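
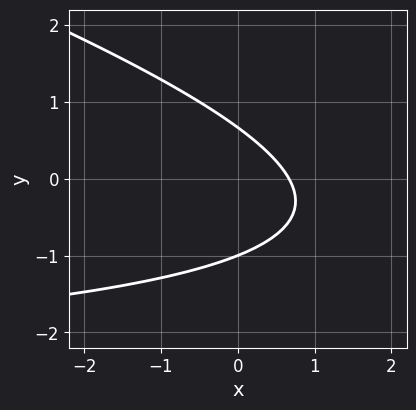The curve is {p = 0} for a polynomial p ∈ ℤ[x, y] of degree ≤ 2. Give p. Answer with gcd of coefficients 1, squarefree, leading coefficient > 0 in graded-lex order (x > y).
x*y + 3*y^2 + 3*x + y - 2

First, degree: no degree-1 curve has this shape, so deg p = 2.
Then, against the integer gridlines: one y-axis crossing is at y = -1.
Finally, the integer polynomial consistent with all of this is the stated p.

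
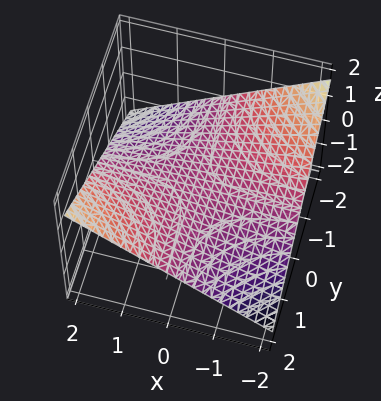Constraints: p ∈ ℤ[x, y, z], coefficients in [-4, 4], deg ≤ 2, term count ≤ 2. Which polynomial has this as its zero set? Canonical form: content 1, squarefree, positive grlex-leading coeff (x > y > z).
1. The degree is 2 — a saddle surface; a quadric.
2. Checking where it meets the axes: it crosses the z-axis at the gridline z = 0; the visible y-axis segment lies entirely on the surface.
3. Together with the visible shape, these determine p as stated.

x*y - 3*z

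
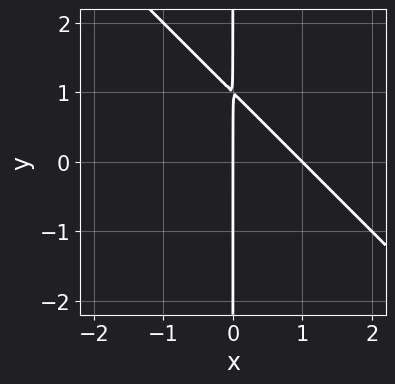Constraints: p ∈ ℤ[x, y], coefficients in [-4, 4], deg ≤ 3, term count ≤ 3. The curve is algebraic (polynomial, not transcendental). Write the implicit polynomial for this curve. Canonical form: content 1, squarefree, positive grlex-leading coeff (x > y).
x^2 + x*y - x

First, the degree is 2 — no degree-1 curve has this shape.
Then, checking where it meets the axes: the visible y-axis segment lies entirely on the curve; among the integer gridlines, it crosses the x-axis at x ∈ {0, 1}.
Finally, putting this together gives p.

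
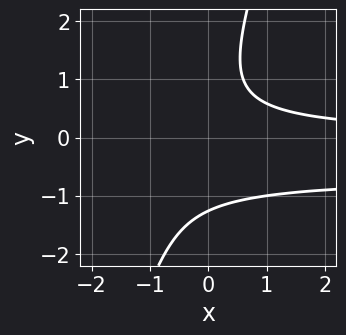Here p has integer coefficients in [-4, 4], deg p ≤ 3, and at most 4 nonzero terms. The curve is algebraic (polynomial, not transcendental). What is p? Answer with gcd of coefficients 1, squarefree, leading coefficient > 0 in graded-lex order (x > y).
First, deg p = 3. No degree-2 curve has this shape.
Then, from the axis intercepts and sections: it misses every integer gridline on the x-axis.
Finally, the integer polynomial consistent with all of this is the stated p.

3*x*y^2 - y^3 + 2*x*y - 2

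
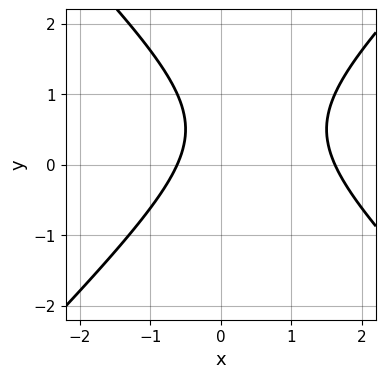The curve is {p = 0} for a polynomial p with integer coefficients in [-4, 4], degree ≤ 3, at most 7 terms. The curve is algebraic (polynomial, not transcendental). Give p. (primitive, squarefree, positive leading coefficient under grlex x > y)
x^2 - y^2 - x + y - 1

First, degree: a generic line meets the curve in up to 2 points, so deg p = 2.
Next, from the axis intercepts and sections: the curve avoids every integer y-axis point in the box.
Finally, matching integer coefficients to the picture gives p.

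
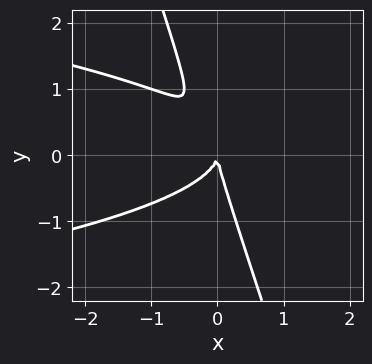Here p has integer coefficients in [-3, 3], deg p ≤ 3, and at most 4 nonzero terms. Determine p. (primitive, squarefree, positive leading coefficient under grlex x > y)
3*x*y^2 + y^3 + 2*x^2

First, deg p = 3. A generic line meets the curve in up to 3 points.
Then, from the visible intercepts: it meets the x-axis at x = 0 (among the integer gridlines); one y-axis crossing is at y = 0.
Finally, fitting integer coefficients to these (and the overall shape) gives p.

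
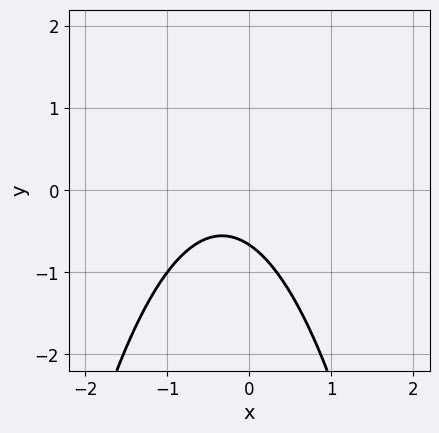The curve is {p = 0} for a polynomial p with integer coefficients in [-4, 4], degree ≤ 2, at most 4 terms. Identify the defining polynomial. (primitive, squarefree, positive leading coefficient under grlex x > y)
Degree: a generic line meets the curve in up to 2 points, so deg p = 2.
Reading off the gridlines: no x-intercept at any integer in the box.
Assembling these constraints gives the stated polynomial.

3*x^2 + 2*x + 3*y + 2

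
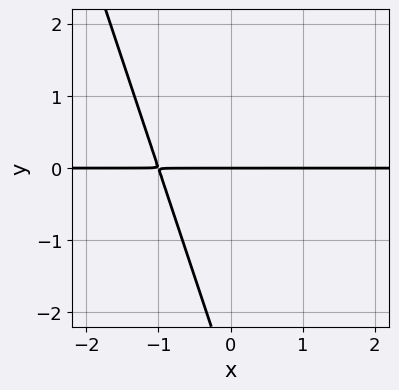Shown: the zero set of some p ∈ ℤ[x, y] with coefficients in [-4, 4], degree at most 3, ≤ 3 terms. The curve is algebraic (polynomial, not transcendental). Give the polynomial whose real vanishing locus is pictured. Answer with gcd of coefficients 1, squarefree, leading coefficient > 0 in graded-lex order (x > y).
3*x*y + y^2 + 3*y

First, degree: the shape is more complex than any degree-1 curve, so deg p = 2.
Next, against the integer gridlines: it crosses the y-axis at the gridline y = 0; every point of the x-axis in the box is on the curve.
Finally, together with the visible shape, these determine p as stated.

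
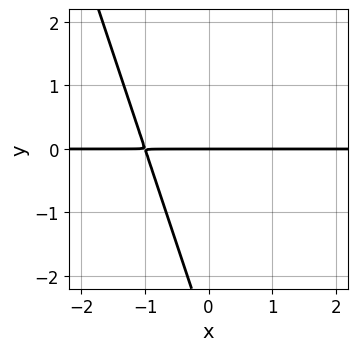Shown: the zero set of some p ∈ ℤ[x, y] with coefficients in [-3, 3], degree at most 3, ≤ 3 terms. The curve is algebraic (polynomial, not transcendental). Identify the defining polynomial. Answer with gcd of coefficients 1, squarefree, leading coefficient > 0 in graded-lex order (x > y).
3*x*y + y^2 + 3*y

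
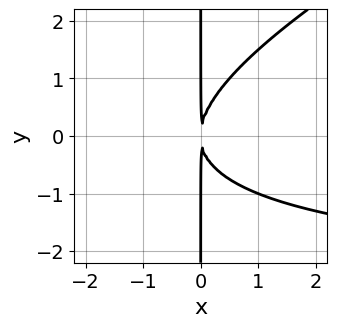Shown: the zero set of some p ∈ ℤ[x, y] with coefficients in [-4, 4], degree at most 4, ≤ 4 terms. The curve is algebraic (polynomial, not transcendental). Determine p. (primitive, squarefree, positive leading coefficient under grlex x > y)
1. deg p = 3. The shape is more complex than any degree-2 curve.
2. From the axis intercepts and sections: the visible y-axis segment lies entirely on the curve.
3. Together with the visible shape, these determine p as stated.

x^2*y - 2*x*y^2 + 3*x^2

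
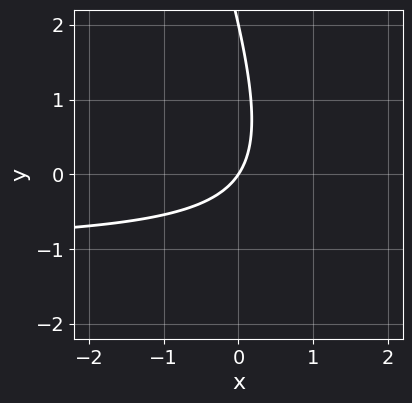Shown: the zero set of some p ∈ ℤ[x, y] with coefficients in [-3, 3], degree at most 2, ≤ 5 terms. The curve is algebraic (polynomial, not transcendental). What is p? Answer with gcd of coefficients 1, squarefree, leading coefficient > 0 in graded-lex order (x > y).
First, deg p = 2.
Next, from the visible intercepts: it meets the x-axis at x = 0 (among the integer gridlines); the y-axis gridline crossings are at y ∈ {0, 2}.
Finally, the integer polynomial consistent with all of this is the stated p.

3*x*y + y^2 + 3*x - 2*y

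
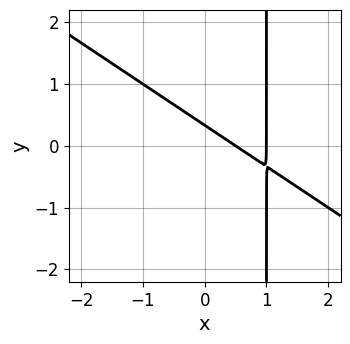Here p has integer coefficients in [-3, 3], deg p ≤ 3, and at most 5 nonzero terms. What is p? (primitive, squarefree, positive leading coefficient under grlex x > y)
The degree is 2 — a generic line meets the curve in up to 2 points.
Checking where it meets the axes: it crosses the x-axis at the gridline x = 1.
Putting this together gives p.

2*x^2 + 3*x*y - 3*x - 3*y + 1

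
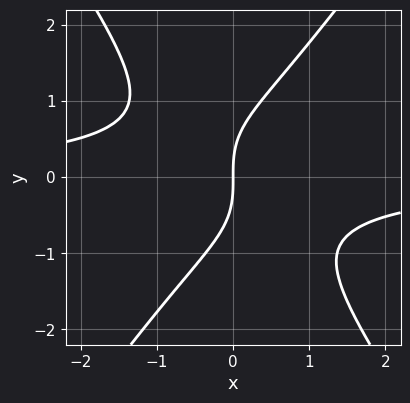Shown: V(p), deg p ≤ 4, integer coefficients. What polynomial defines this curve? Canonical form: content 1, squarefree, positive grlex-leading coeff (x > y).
2*x^2*y - y^3 + 2*x

First, the degree is 3 — no degree-2 curve has this shape.
Next, from the visible intercepts: one x-axis crossing is at x = 0; one y-axis crossing is at y = 0.
Finally, solving for integer coefficients yields p as stated.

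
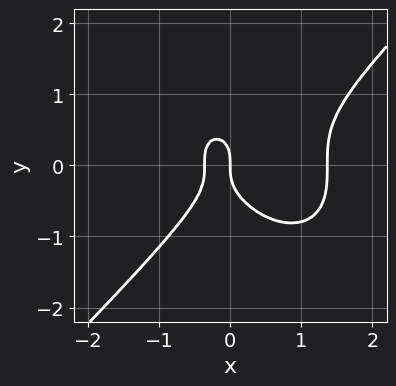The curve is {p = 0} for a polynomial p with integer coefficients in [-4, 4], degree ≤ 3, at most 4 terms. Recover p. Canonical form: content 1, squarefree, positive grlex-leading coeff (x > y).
2*x^3 - 2*y^3 - 2*x^2 - x

1. Degree: the shape is more complex than any degree-2 curve, so deg p = 3.
2. From the visible intercepts: it meets the y-axis at y = 0 (among the integer gridlines); it crosses the x-axis at the gridline x = 0.
3. These observations pin down the coefficients.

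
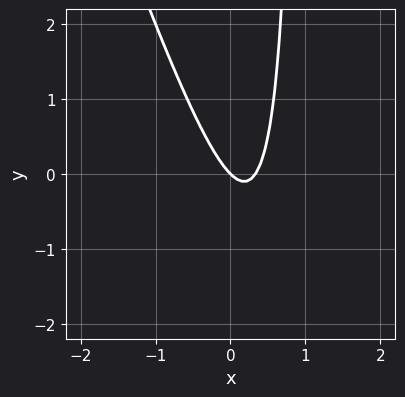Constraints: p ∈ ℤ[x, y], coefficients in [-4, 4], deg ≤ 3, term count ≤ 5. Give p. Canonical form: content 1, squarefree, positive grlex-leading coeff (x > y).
(a) deg p = 2. No degree-1 curve has this shape.
(b) From the axis intercepts and sections: it crosses the y-axis at the gridline y = 0; it meets the x-axis at x = 0 (among the integer gridlines).
(c) Putting this together gives p.

3*x^2 + x*y - x - y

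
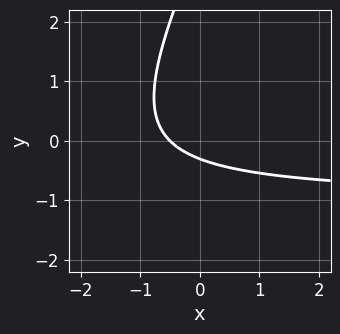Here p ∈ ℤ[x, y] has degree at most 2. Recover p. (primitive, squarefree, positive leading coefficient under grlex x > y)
First, degree: the shape is more complex than any degree-1 curve, so deg p = 2.
Finally, putting this together gives p.

2*x*y - y^2 + 2*x + 3*y + 1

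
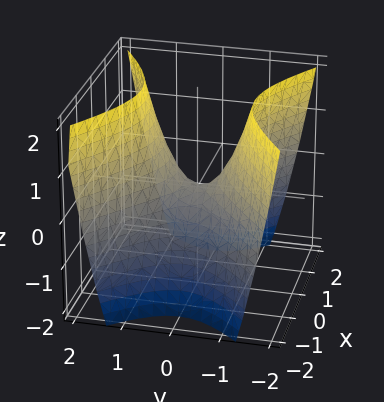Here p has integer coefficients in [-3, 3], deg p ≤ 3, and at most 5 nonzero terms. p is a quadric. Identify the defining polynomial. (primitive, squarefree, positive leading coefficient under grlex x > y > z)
The degree is 2 — a saddle surface; a quadric.
Symmetries: mirror symmetry y ↦ −y ⇒ only even powers of y; mirror symmetry x ↦ −x ⇒ only even powers of x.
Checking where it meets the axes: one y-axis crossing is at y = 0; one x-axis crossing is at x = 0; it meets the z-axis at z = 0 (among the integer gridlines).
Assembling these constraints gives the stated polynomial.

2*x^2 - 3*y^2 + 2*z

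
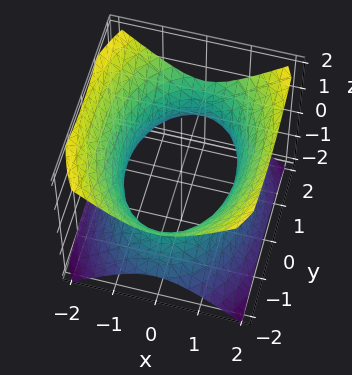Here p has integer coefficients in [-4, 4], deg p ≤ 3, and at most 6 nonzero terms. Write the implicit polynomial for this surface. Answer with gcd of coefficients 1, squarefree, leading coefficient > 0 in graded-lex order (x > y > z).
2*x^2 + y^2 - 2*z^2 - 3

deg p = 2. One connected sheet with a waist; a quadric.
Symmetries: the z ↦ −z reflection is a symmetry, so z appears only in even powers; the y ↦ −y reflection is a symmetry, so y appears only in even powers; it's symmetric under x → −x, forcing even powers of x.
Against the integer gridlines: no z-intercept at any integer in the box.
Putting this together gives p.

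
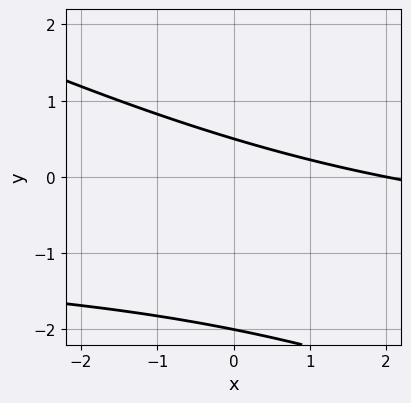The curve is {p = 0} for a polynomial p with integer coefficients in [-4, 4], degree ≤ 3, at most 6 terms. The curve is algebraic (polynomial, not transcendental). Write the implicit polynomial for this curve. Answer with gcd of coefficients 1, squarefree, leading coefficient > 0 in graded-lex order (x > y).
x*y + 2*y^2 + x + 3*y - 2

(a) The degree is 2 — no degree-1 curve has this shape.
(b) Checking where it meets the axes: it meets the y-axis at y = -2 (among the integer gridlines); it meets the x-axis at x = 2 (among the integer gridlines).
(c) The integer polynomial consistent with all of this is the stated p.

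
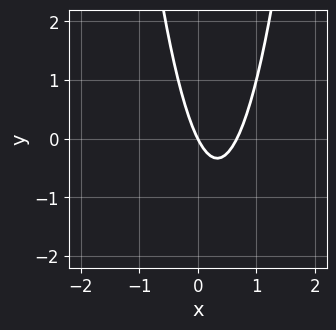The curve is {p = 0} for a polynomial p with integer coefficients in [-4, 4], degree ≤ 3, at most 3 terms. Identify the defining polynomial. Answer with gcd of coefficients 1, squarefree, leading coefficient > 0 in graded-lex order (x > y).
3*x^2 - 2*x - y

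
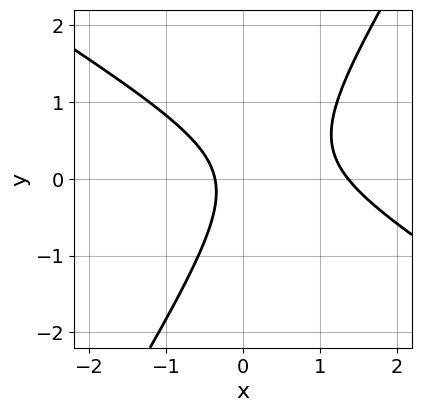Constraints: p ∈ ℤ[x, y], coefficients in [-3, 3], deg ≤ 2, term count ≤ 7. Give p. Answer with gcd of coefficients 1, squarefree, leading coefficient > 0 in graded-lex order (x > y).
1. deg p = 2.
2. From the visible intercepts: the curve avoids every integer y-axis point in the box.
3. Putting this together gives p.

2*x^2 + 2*x*y - 2*y^2 - 2*x - 1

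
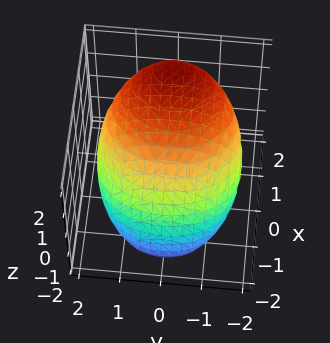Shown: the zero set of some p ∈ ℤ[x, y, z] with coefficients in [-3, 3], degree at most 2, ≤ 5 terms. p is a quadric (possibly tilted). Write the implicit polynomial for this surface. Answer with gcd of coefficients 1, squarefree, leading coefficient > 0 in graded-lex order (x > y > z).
1. deg p = 2. The shape is more complex than any degree-1 surface.
2. The integer polynomial consistent with all of this is the stated p.

2*x^2 - 3*x*z + y^2 + 2*z^2 - 3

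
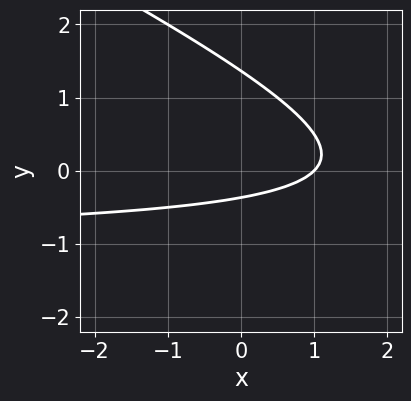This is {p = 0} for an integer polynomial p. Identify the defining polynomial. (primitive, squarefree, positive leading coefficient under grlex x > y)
First, deg p = 2. No degree-1 curve has this shape.
Then, from the visible intercepts: it meets the x-axis at x = 1 (among the integer gridlines).
Finally, these observations pin down the coefficients.

x*y + 2*y^2 + x - 2*y - 1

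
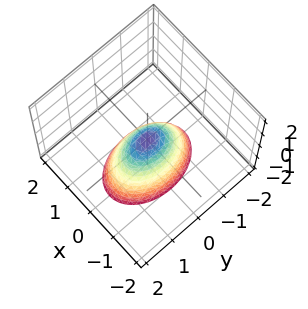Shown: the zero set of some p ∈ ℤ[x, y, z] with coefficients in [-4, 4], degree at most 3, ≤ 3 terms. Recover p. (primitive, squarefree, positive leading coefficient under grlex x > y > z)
First, deg p = 2. A single bowl opening along one axis; a quadric.
Next, symmetries: the x ↦ −x reflection is a symmetry, so x appears only in even powers; it's symmetric under y → −y, forcing even powers of y.
Then, from the visible intercepts: it meets the z-axis at z = 0 (among the integer gridlines); it crosses the x-axis at the gridline x = 0; it crosses the y-axis at the gridline y = 0.
Finally, fitting integer coefficients to these (and the overall shape) gives p.

2*x^2 + y^2 + z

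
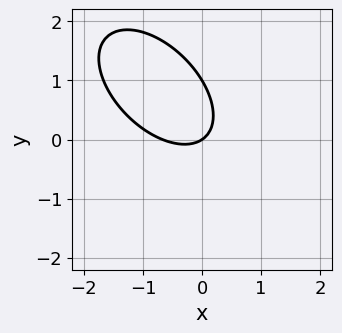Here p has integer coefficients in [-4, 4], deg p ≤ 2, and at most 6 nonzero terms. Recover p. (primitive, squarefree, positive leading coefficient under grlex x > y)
3*x^2 + 3*x*y + 3*y^2 + 2*x - 3*y

(a) The degree is 2 — a generic line meets the curve in up to 2 points.
(b) From the visible intercepts: the y-axis gridline crossings are at y ∈ {0, 1}; it crosses the x-axis at the gridline x = 0.
(c) The integer polynomial consistent with all of this is the stated p.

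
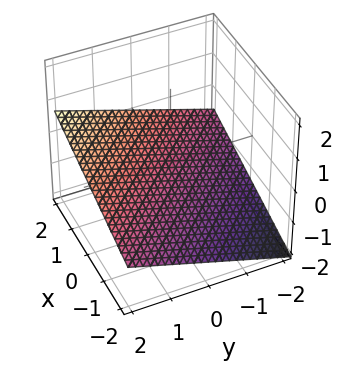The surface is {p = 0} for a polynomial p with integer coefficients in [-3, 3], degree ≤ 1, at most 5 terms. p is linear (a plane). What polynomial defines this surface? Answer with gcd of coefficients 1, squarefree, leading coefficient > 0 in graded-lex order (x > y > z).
x + y - 3*z - 2

(a) deg p = 1.
(b) From the axis intercepts and sections: one x-axis crossing is at x = 2; it meets the y-axis at y = 2 (among the integer gridlines).
(c) These observations pin down the coefficients.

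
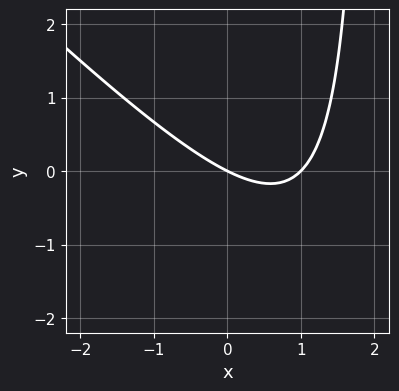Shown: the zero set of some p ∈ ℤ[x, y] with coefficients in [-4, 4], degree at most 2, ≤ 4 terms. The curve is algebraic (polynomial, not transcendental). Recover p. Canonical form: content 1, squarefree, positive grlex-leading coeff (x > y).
x^2 + x*y - x - 2*y

First, the degree is 2 — the shape is more complex than any degree-1 curve.
Then, reading off the gridlines: it meets the y-axis at y = 0 (among the integer gridlines); the x-axis gridline crossings are at x ∈ {0, 1}.
Finally, putting this together gives p.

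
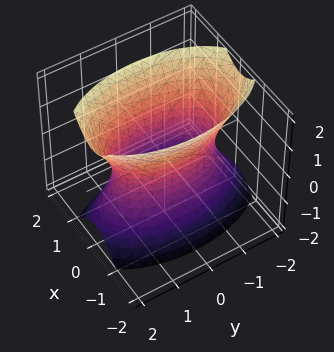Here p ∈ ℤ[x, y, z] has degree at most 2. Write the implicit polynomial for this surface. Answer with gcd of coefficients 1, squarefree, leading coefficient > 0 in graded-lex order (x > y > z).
1. Degree: one connected sheet with a waist; a quadric, so deg p = 2.
2. Symmetries: the z ↦ −z reflection is a symmetry, so z appears only in even powers; mirror symmetry y ↦ −y ⇒ only even powers of y; mirror symmetry x ↦ −x ⇒ only even powers of x.
3. Observable constraints: it misses every integer gridline on the z-axis.
4. The integer polynomial consistent with all of this is the stated p.

3*x^2 + y^2 - z^2 - 2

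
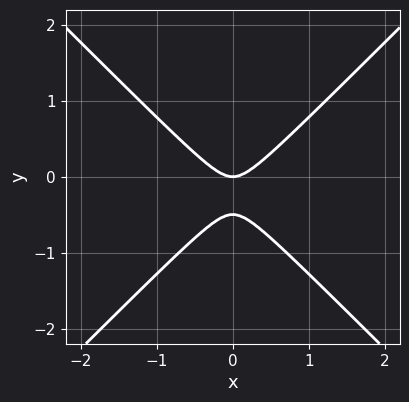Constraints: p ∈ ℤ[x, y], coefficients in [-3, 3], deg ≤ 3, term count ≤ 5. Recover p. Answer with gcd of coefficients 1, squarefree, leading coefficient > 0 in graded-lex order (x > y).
(a) Degree: a generic line meets the curve in up to 2 points, so deg p = 2.
(b) Symmetries: the x ↦ −x reflection is a symmetry, so x appears only in even powers.
(c) Against the integer gridlines: it meets the x-axis at x = 0 (among the integer gridlines); it meets the y-axis at y = 0 (among the integer gridlines).
(d) Fitting integer coefficients to these (and the overall shape) gives p.

2*x^2 - 2*y^2 - y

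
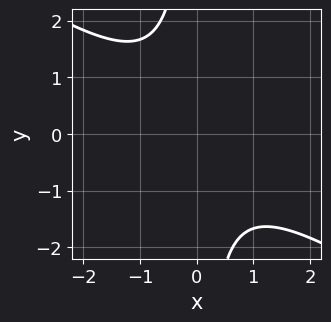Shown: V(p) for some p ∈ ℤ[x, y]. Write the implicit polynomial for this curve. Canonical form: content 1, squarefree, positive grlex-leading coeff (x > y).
2*x^2 + 3*x*y + 3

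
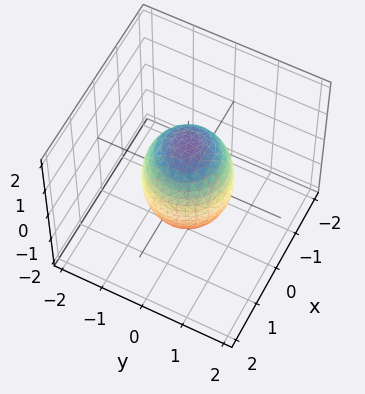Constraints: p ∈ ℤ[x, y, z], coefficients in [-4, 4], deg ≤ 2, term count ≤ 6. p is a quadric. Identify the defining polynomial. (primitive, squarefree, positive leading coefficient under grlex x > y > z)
2*x^2 + 2*y^2 + z^2 - 2

(a) The degree is 2 — a closed, bounded, convex surface; a quadric.
(b) Symmetries: the surface is invariant under rotation about z: p = q(x² + y², z); it's symmetric under z → −z, forcing even powers of z.
(c) From the visible intercepts: the x-axis gridline crossings are at x ∈ {-1, 1}; a circular section at z = -1 has radius between 0 and 1; the y-axis gridline crossings are at y ∈ {-1, 1}.
(d) Together with the visible shape, these determine p as stated.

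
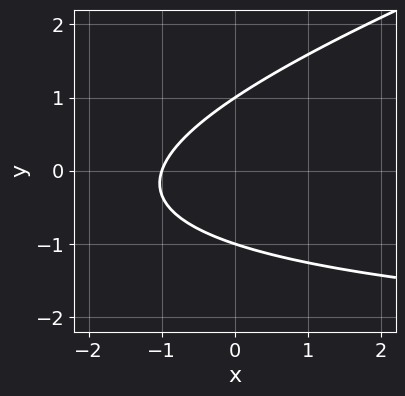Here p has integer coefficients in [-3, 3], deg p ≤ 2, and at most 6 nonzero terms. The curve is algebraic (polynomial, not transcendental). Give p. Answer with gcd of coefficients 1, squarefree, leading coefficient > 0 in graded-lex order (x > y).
x*y - 3*y^2 + 3*x + 3

Degree: a generic line meets the curve in up to 2 points, so deg p = 2.
From the visible intercepts: one x-axis crossing is at x = -1; the y-axis gridline crossings are at y ∈ {-1, 1}.
Matching integer coefficients to the picture gives p.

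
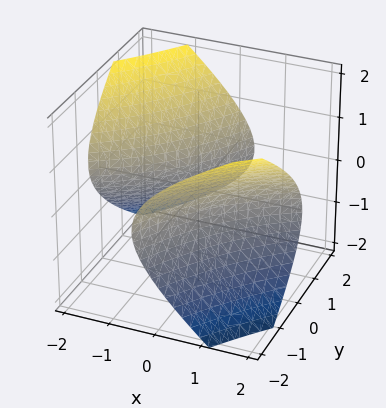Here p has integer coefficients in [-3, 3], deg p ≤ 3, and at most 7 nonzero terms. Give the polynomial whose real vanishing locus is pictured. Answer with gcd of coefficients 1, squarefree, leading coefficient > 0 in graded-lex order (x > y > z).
There are 2 components. They look like related sheets of one shape, so recover p as a whole.
deg p = 2. The shape is more complex than any degree-1 surface.
From the visible intercepts: no z-intercept at any integer in the box.
Solving for integer coefficients yields p as stated.

x^2 - 3*x*y - x*z + y^2 - 3*z^2 - 2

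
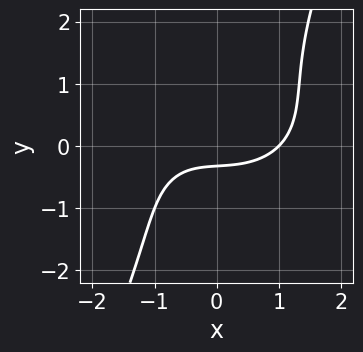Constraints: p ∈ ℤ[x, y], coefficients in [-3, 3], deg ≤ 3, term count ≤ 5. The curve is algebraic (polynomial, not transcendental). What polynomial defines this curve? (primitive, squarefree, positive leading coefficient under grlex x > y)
x^3 + 2*x*y^2 - y^3 - 3*y - 1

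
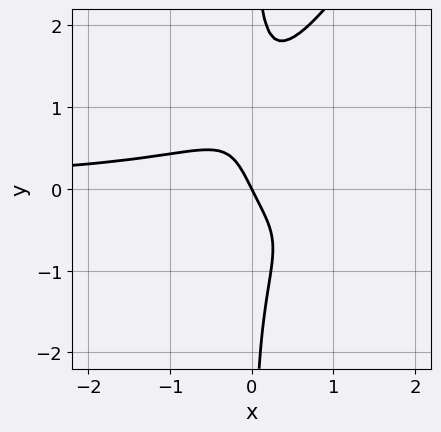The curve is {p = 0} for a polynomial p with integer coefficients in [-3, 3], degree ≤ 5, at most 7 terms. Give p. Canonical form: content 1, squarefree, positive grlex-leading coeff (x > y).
(a) deg p = 4. A generic line meets the curve in up to 4 points.
(b) Checking where it meets the axes: one y-axis crossing is at y = 0; it crosses the x-axis at the gridline x = 0.
(c) Solving for integer coefficients yields p as stated.

3*x^2*y^2 - 2*x*y^3 + 2*x^2*y + 2*x + y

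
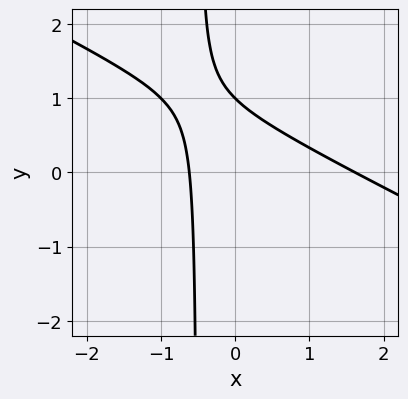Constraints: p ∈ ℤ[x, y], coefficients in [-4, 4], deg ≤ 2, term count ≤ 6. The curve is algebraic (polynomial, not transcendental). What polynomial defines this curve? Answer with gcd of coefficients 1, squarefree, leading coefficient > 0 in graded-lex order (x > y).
x^2 + 2*x*y - x + y - 1

The degree is 2 — the shape is more complex than any degree-1 curve.
Against the integer gridlines: it crosses the y-axis at the gridline y = 1.
Together with the visible shape, these determine p as stated.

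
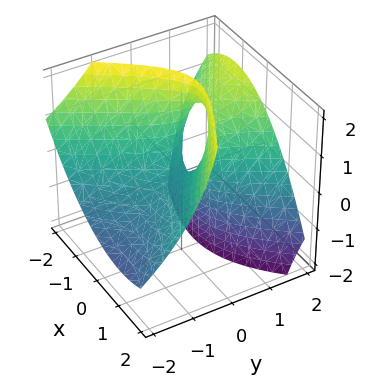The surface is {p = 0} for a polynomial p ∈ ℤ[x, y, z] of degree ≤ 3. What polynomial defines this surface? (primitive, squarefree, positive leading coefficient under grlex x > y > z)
First, degree: the shape is more complex than any degree-1 surface, so deg p = 2.
Next, from the visible intercepts: it crosses the z-axis at the gridline z = 0; one x-axis crossing is at x = 0.
Finally, solving for integer coefficients yields p as stated.

x^2 + x*y - y^2 + 2*y*z - z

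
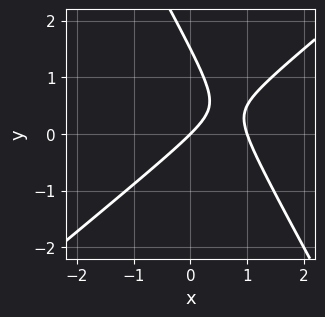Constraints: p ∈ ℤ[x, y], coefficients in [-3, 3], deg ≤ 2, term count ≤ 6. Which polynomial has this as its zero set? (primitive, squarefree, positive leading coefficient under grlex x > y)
3*x^2 - 2*x*y - 2*y^2 - 3*x + 3*y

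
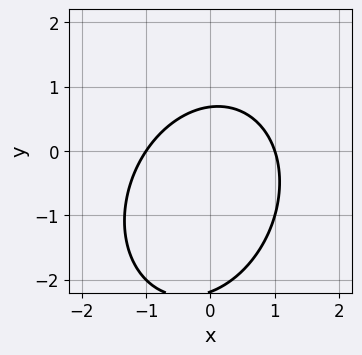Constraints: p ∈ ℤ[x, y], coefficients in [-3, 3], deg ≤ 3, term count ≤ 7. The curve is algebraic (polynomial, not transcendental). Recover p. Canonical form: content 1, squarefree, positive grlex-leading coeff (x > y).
3*x^2 - x*y + 2*y^2 + 3*y - 3

Degree: the shape is more complex than any degree-1 curve, so deg p = 2.
Observable constraints: the x-axis gridline crossings are at x ∈ {-1, 1}.
Fitting integer coefficients to these (and the overall shape) gives p.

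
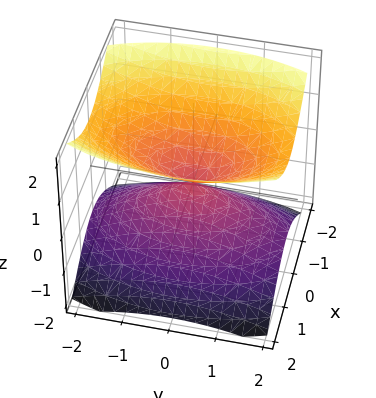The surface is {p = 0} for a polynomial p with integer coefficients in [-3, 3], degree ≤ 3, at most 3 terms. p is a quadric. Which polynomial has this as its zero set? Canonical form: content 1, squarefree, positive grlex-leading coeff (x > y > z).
3*x^2 + y^2 - 3*z^2

(a) I count 2 distinct pieces.
(b) Degree: a double cone through the origin; a quadric, so deg p = 2.
(c) Symmetries: the z ↦ −z reflection is a symmetry, so z appears only in even powers; the y ↦ −y reflection is a symmetry, so y appears only in even powers; mirror symmetry x ↦ −x ⇒ only even powers of x.
(d) Against the integer gridlines: it crosses the x-axis at the gridline x = 0; one y-axis crossing is at y = 0; one z-axis crossing is at z = 0.
(e) Assembling these constraints gives the stated polynomial.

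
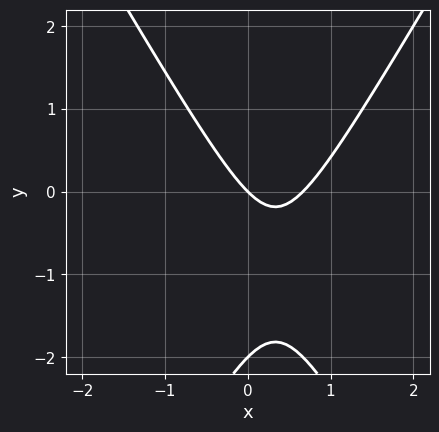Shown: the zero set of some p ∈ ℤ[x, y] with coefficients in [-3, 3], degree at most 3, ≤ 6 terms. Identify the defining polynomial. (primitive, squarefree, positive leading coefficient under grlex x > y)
3*x^2 - y^2 - 2*x - 2*y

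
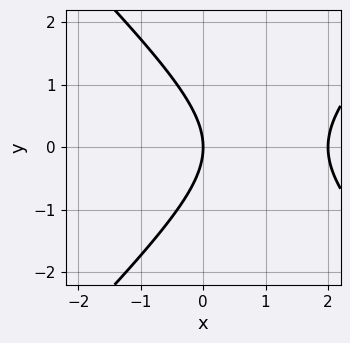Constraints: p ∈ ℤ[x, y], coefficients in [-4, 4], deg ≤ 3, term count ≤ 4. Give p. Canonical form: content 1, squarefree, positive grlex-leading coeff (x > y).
1. The degree is 2 — a generic line meets the curve in up to 2 points.
2. Symmetries: mirror symmetry y ↦ −y ⇒ only even powers of y.
3. From the visible intercepts: one y-axis crossing is at y = 0; the x-axis gridline crossings are at x ∈ {0, 2}.
4. Matching integer coefficients to the picture gives p.

x^2 - y^2 - 2*x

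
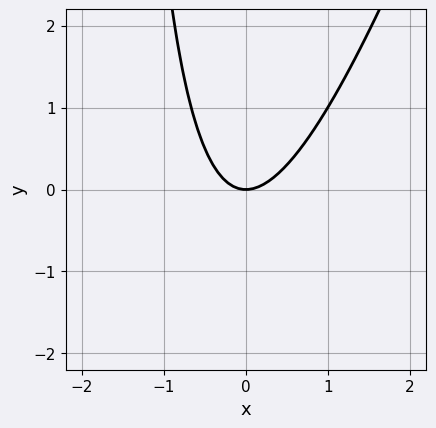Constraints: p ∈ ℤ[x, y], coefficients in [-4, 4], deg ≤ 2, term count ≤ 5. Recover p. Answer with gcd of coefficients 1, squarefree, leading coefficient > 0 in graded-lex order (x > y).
(a) Degree: a generic line meets the curve in up to 2 points, so deg p = 2.
(b) Observable constraints: it meets the x-axis at x = 0 (among the integer gridlines); one y-axis crossing is at y = 0.
(c) The integer polynomial consistent with all of this is the stated p.

3*x^2 - x*y - 2*y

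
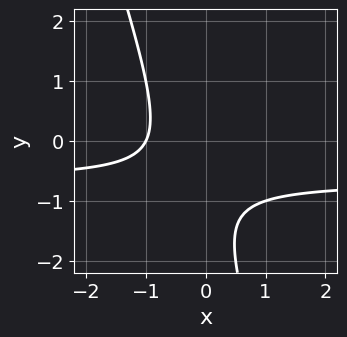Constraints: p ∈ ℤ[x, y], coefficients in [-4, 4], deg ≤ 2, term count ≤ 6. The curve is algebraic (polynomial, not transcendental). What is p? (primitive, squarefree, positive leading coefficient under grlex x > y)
The degree is 2 — the shape is more complex than any degree-1 curve.
Checking where it meets the axes: one x-axis crossing is at x = -1; no y-intercept at any integer in the box.
Together with the visible shape, these determine p as stated.

3*x*y + y^2 + 2*x + 2*y + 2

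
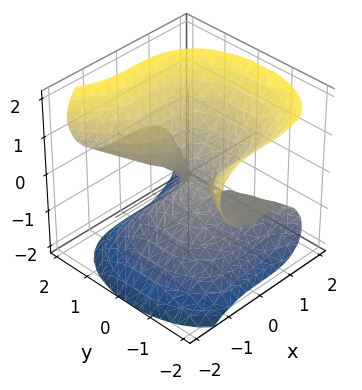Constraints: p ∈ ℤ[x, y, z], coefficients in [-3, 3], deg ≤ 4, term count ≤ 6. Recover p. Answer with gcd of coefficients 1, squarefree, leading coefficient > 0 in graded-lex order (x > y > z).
3*x^3 + 3*y^2*z - 3*z^3 + 2*y*z

1. deg p = 3.
2. From the axis intercepts and sections: one z-axis crossing is at z = 0; the visible y-axis segment lies entirely on the surface; it meets the x-axis at x = 0 (among the integer gridlines).
3. The integer polynomial consistent with all of this is the stated p.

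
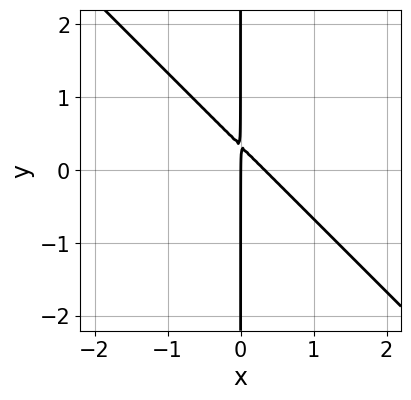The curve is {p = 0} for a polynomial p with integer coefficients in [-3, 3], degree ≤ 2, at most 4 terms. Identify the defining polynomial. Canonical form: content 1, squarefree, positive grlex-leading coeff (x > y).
3*x^2 + 3*x*y - x

First, the degree is 2 — a generic line meets the curve in up to 2 points.
Then, from the axis intercepts and sections: the visible y-axis segment lies entirely on the curve; it meets the x-axis at x = 0 (among the integer gridlines).
Finally, together with the visible shape, these determine p as stated.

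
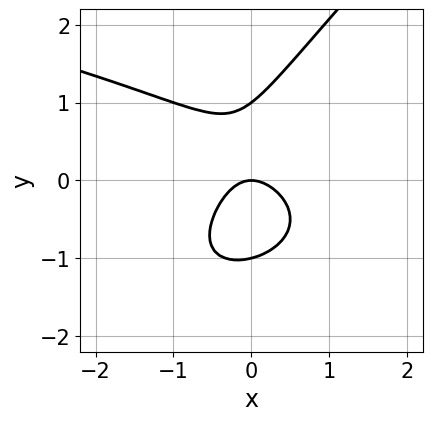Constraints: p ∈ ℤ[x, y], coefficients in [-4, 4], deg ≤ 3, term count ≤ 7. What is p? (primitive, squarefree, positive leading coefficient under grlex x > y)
Degree: the shape is more complex than any degree-2 curve, so deg p = 3.
From the visible intercepts: the y-axis gridline crossings are at y ∈ {-1, 0, 1}; it crosses the x-axis at the gridline x = 0.
The integer polynomial consistent with all of this is the stated p.

2*x*y^2 - 2*y^3 + 3*x^2 + x*y + 2*y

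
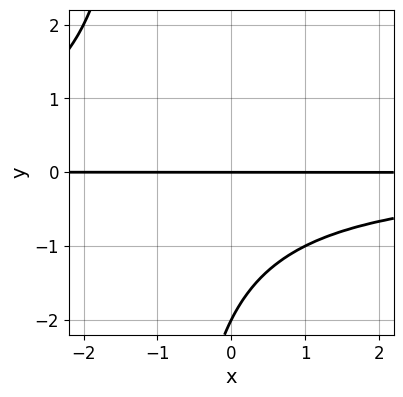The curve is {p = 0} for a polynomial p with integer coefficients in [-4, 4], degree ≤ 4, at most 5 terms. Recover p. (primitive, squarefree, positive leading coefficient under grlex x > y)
x*y^2 + y^2 + 2*y

1. Degree: a generic line meets the curve in up to 3 points, so deg p = 3.
2. From the axis intercepts and sections: every point of the x-axis in the box is on the curve; among the integer gridlines, it crosses the y-axis at y ∈ {-2, 0}.
3. The integer polynomial consistent with all of this is the stated p.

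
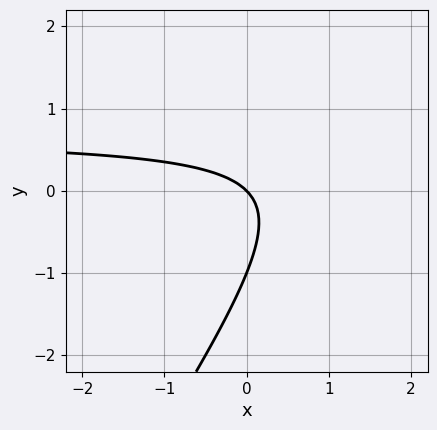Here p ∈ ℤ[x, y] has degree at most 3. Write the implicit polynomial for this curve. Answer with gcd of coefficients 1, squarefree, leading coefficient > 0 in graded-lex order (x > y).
First, deg p = 2. No degree-1 curve has this shape.
Next, from the visible intercepts: one x-axis crossing is at x = 0; among the integer gridlines, it crosses the y-axis at y ∈ {-1, 0}.
Finally, solving for integer coefficients yields p as stated.

3*x*y - 2*y^2 - 2*x - 2*y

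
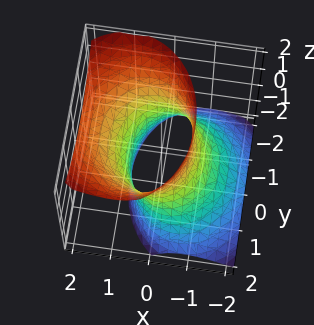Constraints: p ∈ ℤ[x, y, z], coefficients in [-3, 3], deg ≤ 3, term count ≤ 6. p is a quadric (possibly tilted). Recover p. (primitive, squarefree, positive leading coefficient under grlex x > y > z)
The degree is 2 — the shape is more complex than any degree-1 surface.
Reading off the gridlines: it misses every integer gridline on the z-axis; among the integer gridlines, it crosses the x-axis at x ∈ {-1, 1}.
Together with the visible shape, these determine p as stated.

3*x^2 - 3*x*z + 2*y^2 - z^2 - 3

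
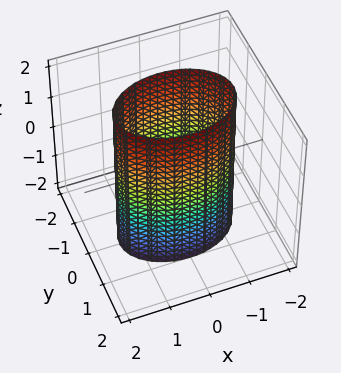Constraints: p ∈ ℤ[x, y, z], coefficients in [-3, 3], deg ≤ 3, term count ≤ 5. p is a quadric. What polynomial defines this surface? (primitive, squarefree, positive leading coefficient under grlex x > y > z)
x^2 + 2*y^2 - 2

(a) deg p = 2. Constant cross-section along one axis; a quadric.
(b) Symmetries: the x ↦ −x reflection is a symmetry, so x appears only in even powers; the z ↦ −z reflection is a symmetry, so z appears only in even powers; it's symmetric under y → −y, forcing even powers of y.
(c) Observable constraints: the surface avoids every integer z-axis point in the box; the y-axis gridline crossings are at y ∈ {-1, 1}.
(d) Putting this together gives p.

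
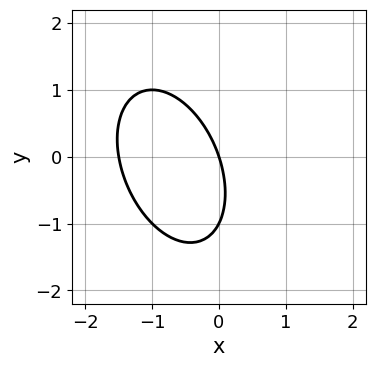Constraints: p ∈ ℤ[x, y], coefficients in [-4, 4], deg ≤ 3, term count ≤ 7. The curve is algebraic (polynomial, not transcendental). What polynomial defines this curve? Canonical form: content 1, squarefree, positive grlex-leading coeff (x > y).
2*x^2 + x*y + y^2 + 3*x + y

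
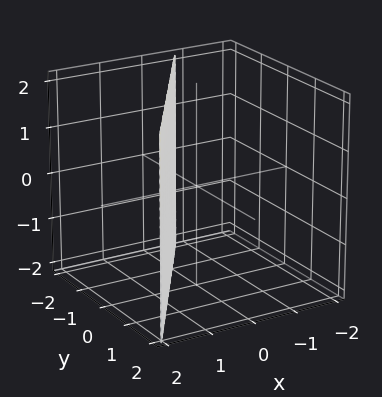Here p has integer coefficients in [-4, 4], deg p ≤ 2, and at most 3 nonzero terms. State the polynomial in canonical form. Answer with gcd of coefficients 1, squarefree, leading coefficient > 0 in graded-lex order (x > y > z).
3*x - 2*y - 2

1. Degree: the surface is flat (a plane), so deg p = 1.
2. Against the integer gridlines: the surface avoids every integer z-axis point in the box; it meets the y-axis at y = -1 (among the integer gridlines).
3. Solving for integer coefficients yields p as stated.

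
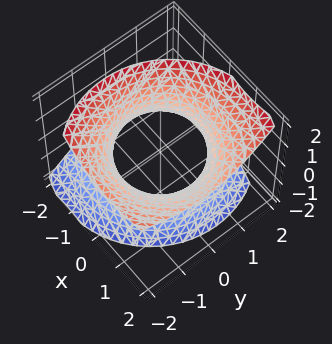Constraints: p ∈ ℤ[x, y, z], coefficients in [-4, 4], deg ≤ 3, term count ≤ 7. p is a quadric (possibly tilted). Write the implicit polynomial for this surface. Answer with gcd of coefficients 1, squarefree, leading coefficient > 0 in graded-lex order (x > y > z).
2*x^2 - 2*x*z + 2*y^2 + y*z - 2*z^2 - 3

First, deg p = 2.
Then, reading off the gridlines: it misses every integer gridline on the z-axis.
Finally, matching integer coefficients to the picture gives p.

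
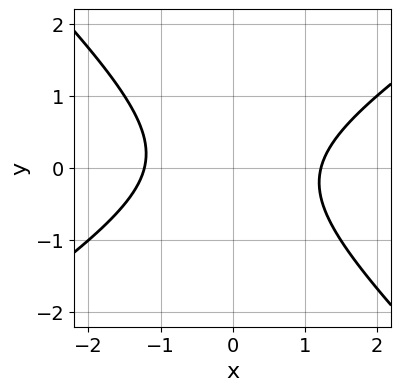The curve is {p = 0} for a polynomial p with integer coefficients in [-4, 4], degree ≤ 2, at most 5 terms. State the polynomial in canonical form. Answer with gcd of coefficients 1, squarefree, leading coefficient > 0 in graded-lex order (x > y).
(a) Degree: no degree-1 curve has this shape, so deg p = 2.
(b) From the axis intercepts and sections: the curve avoids every integer y-axis point in the box.
(c) These observations pin down the coefficients.

2*x^2 - x*y - 3*y^2 - 3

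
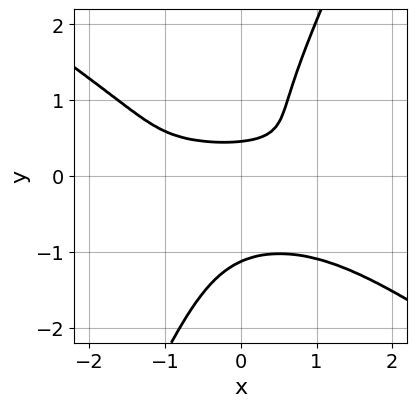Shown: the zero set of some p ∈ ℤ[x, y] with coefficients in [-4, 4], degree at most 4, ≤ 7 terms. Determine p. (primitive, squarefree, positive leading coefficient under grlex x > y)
3*x^2*y^2 + 3*x*y^3 - 2*y^4 - 2*y + 1

(a) deg p = 4. A generic line meets the curve in up to 4 points.
(b) Checking where it meets the axes: it misses every integer gridline on the x-axis.
(c) Fitting integer coefficients to these (and the overall shape) gives p.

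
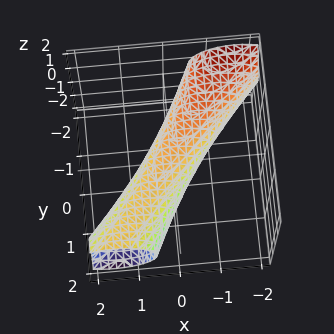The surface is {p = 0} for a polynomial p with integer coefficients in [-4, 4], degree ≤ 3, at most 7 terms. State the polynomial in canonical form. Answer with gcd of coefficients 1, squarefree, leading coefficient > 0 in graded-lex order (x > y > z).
2*x^2 - 3*x*y + y^2 + y*z + 2*z^2 - 1

1. Degree: a generic line meets the surface in up to 2 points, so deg p = 2.
2. From the axis intercepts and sections: among the integer gridlines, it crosses the y-axis at y ∈ {-1, 1}.
3. Assembling these constraints gives the stated polynomial.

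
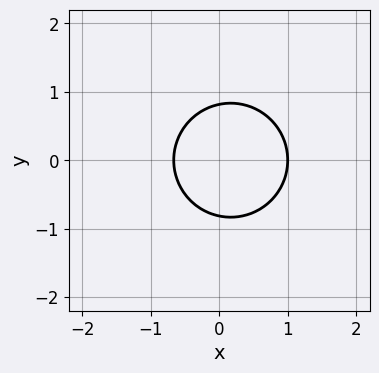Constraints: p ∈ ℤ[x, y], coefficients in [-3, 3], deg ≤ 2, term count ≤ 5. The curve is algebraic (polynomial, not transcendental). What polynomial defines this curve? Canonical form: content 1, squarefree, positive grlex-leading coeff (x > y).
1. deg p = 2.
2. Symmetries: it's symmetric under y → −y, forcing even powers of y.
3. From the axis intercepts and sections: it meets the x-axis at x = 1 (among the integer gridlines).
4. The integer polynomial consistent with all of this is the stated p.

3*x^2 + 3*y^2 - x - 2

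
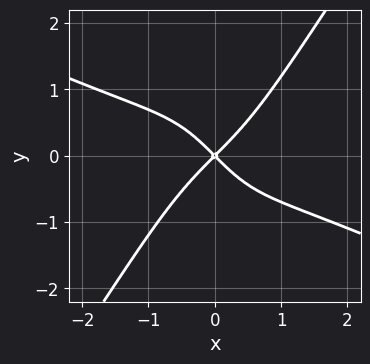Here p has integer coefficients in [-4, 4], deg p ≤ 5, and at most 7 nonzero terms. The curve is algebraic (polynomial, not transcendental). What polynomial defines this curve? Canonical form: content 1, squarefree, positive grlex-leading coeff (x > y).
2*x^4 + 3*x^3*y - 3*x^2*y^2 + 3*x^2 - 3*y^2

1. Degree: no degree-3 curve has this shape, so deg p = 4.
2. Observable constraints: one x-axis crossing is at x = 0; it meets the y-axis at y = 0 (among the integer gridlines).
3. Fitting integer coefficients to these (and the overall shape) gives p.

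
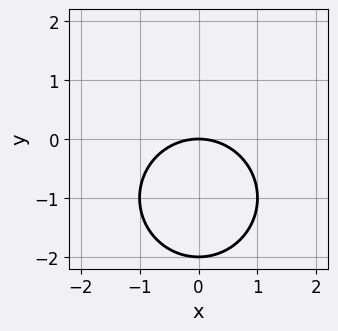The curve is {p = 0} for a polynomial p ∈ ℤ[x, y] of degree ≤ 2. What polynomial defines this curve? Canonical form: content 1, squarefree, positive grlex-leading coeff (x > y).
x^2 + y^2 + 2*y

(a) Degree: a generic line meets the curve in up to 2 points, so deg p = 2.
(b) Symmetries: mirror symmetry x ↦ −x ⇒ only even powers of x.
(c) Against the integer gridlines: the y-axis gridline crossings are at y ∈ {-2, 0}; one x-axis crossing is at x = 0.
(d) Solving for integer coefficients yields p as stated.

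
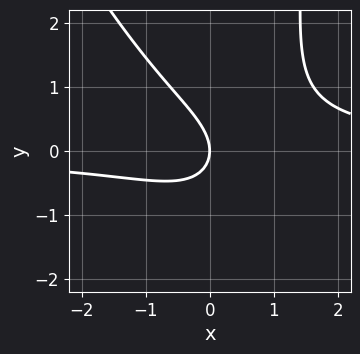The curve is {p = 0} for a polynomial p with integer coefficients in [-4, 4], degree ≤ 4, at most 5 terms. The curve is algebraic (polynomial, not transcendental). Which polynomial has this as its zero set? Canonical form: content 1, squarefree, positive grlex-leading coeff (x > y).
The degree is 3 — a generic line meets the curve in up to 3 points.
From the axis intercepts and sections: one y-axis crossing is at y = 0; it meets the x-axis at x = 0 (among the integer gridlines).
Solving for integer coefficients yields p as stated.

2*x^2*y + x*y^2 - x*y - 2*y^2 - 2*x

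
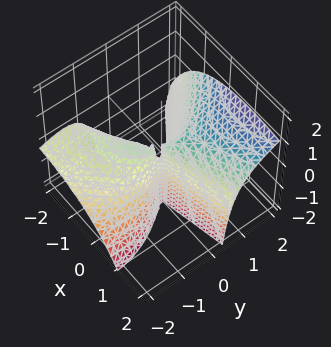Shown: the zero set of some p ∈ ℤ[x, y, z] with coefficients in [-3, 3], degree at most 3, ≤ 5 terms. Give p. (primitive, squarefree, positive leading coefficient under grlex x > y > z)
1. The degree is 3 — no degree-2 surface has this shape.
2. From the visible intercepts: it crosses the x-axis at the gridline x = 0; every point of the z-axis in the box is on the surface.
3. Matching integer coefficients to the picture gives p.

x*y*z - y^3 + 2*y^2*z + x^2 - 2*x*y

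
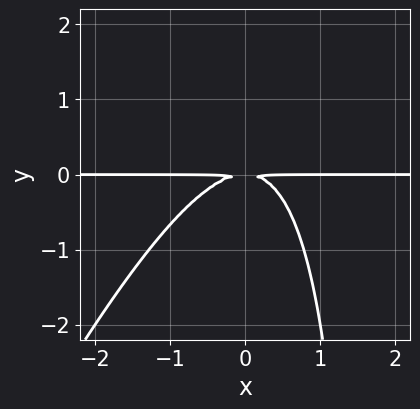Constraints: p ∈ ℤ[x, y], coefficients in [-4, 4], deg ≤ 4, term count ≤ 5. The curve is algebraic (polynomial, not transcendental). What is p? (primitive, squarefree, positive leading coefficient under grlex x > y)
deg p = 3. No degree-2 curve has this shape.
From the axis intercepts and sections: every point of the x-axis in the box is on the curve.
Matching integer coefficients to the picture gives p.

2*x^2*y - x*y^2 + 2*y^2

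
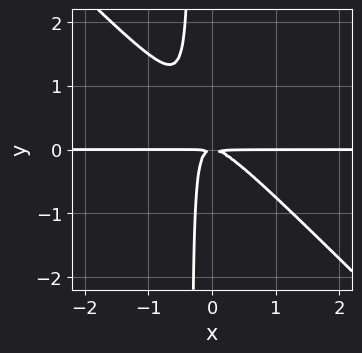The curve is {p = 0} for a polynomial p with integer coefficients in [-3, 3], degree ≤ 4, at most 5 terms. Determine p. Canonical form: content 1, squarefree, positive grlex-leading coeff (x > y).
(a) The degree is 3 — a generic line meets the curve in up to 3 points.
(b) Checking where it meets the axes: every point of the x-axis in the box is on the curve.
(c) These observations pin down the coefficients.

3*x^2*y + 3*x*y^2 + y^2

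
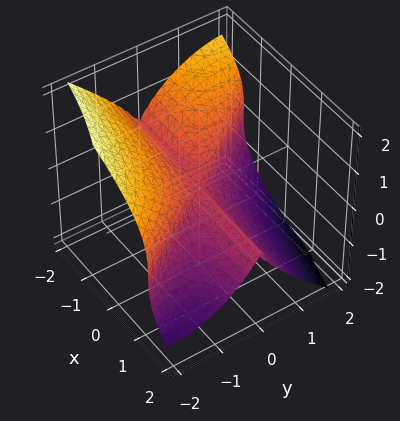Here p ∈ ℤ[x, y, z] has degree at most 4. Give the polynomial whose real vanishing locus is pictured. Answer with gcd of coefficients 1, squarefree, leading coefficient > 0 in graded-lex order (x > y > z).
3*x*y^2 + 2*y^3 + 3*z^3

1. The degree is 3 — no degree-2 surface has this shape.
2. From the axis intercepts and sections: one z-axis crossing is at z = 0; one y-axis crossing is at y = 0.
3. Assembling these constraints gives the stated polynomial. Check: (2, 0, 0) on the x-axis lies on the surface, and p(2, 0, 0) = 0. ✓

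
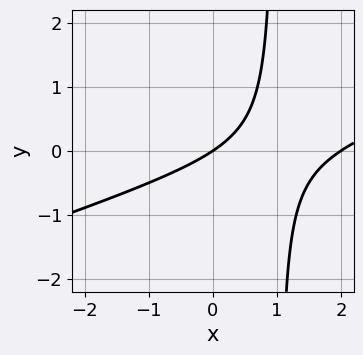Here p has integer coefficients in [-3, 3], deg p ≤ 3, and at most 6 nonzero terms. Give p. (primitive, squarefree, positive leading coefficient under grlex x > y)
x^2 - 3*x*y - 2*x + 3*y

1. deg p = 2.
2. From the visible intercepts: it crosses the y-axis at the gridline y = 0; the x-axis gridline crossings are at x ∈ {0, 2}.
3. Assembling these constraints gives the stated polynomial.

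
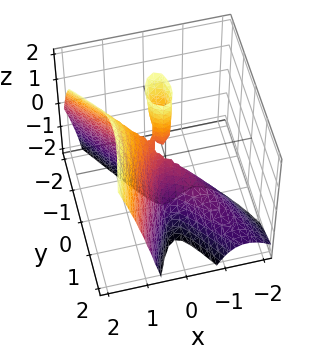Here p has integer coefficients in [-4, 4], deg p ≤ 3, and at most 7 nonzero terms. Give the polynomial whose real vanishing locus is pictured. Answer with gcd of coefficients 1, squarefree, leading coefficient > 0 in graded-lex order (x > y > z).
3*x^3 + 2*x^2*y - 2*x^2*z - 2*y^2 - y*z

1. The degree is 3 — the shape is more complex than any degree-2 surface.
2. Checking where it meets the axes: it crosses the y-axis at the gridline y = 0; it meets the x-axis at x = 0 (among the integer gridlines).
3. Putting this together gives p.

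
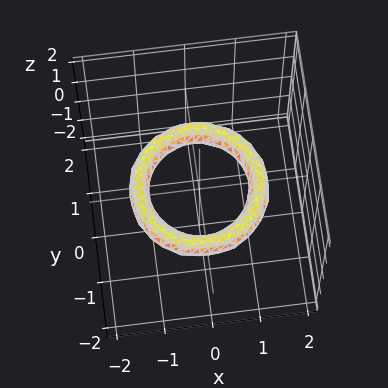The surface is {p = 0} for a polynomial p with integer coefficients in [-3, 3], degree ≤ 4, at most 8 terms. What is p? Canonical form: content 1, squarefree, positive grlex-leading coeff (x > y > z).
First, the degree is 4 — the shape is more complex than any degree-3 surface.
Then, by symmetry, every cross-section ⟂ z is a circle, so x, y appear only via x² + y².
Next, from the visible intercepts: the y-axis gridline crossings are at y ∈ {-1, 1}; no z-intercept at any integer in the box; a circular section at z = 0 has radius exactly 1; the x-axis gridline crossings are at x ∈ {-1, 1}.
Finally, solving for integer coefficients yields p as stated.

x^4 + 2*x^2*y^2 + y^4 - 3*x^2 - 3*y^2 + 3*z^2 + 2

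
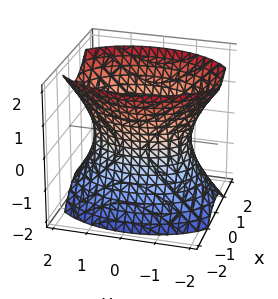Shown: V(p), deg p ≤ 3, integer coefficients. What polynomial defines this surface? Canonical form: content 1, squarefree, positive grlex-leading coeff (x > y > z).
2*x^2 + y^2 - z^2 - 2

First, the degree is 2 — an hourglass — one-sheet hyperboloid; a quadric.
Then, symmetries: it's symmetric under y → −y, forcing even powers of y; mirror symmetry z ↦ −z ⇒ only even powers of z; mirror symmetry x ↦ −x ⇒ only even powers of x.
Then, from the visible intercepts: among the integer gridlines, it crosses the x-axis at x ∈ {-1, 1}; it misses every integer gridline on the z-axis.
Finally, matching integer coefficients to the picture gives p.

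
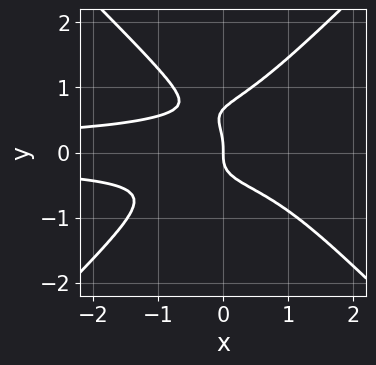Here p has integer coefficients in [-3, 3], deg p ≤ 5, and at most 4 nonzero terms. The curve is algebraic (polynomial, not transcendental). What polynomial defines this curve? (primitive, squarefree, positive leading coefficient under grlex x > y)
(a) Degree: the shape is more complex than any degree-3 curve, so deg p = 4.
(b) Reading off the gridlines: it crosses the x-axis at the gridline x = 0; one y-axis crossing is at y = 0.
(c) Matching integer coefficients to the picture gives p.

3*x^2*y^2 - 3*y^4 + 2*y^3 + x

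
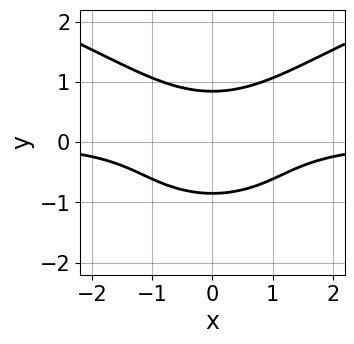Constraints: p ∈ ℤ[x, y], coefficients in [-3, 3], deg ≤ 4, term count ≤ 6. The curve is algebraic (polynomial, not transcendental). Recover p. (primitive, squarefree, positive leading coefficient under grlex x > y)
1. The degree is 4 — the shape is more complex than any degree-3 curve.
2. Symmetries: the x ↦ −x reflection is a symmetry, so x appears only in even powers.
3. From the visible intercepts: no x-intercept at any integer in the box.
4. Putting this together gives p.

3*y^4 - 3*x^2*y + 2*y^2 - 3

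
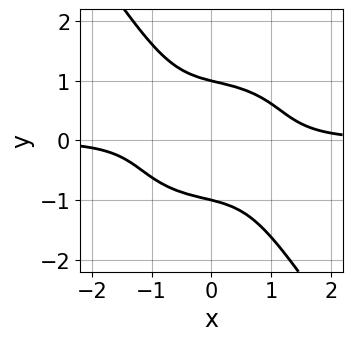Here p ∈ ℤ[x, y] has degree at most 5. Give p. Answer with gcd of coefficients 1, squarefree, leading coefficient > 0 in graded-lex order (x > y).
First, deg p = 4. No degree-3 curve has this shape.
Next, against the integer gridlines: it misses every integer gridline on the x-axis; the y-axis gridline crossings are at y ∈ {-1, 1}.
Finally, solving for integer coefficients yields p as stated.

x^3*y + x*y^3 + y^4 - 1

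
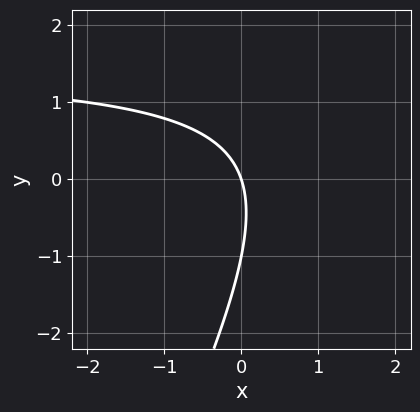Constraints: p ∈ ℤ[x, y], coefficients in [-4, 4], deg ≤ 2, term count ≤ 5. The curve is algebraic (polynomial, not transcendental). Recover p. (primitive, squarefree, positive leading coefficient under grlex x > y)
2*x*y - y^2 - 3*x - y

1. The degree is 2 — a generic line meets the curve in up to 2 points.
2. Observable constraints: among the integer gridlines, it crosses the y-axis at y ∈ {-1, 0}; one x-axis crossing is at x = 0.
3. Putting this together gives p.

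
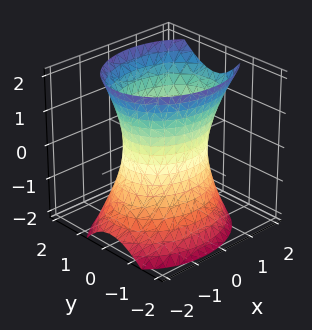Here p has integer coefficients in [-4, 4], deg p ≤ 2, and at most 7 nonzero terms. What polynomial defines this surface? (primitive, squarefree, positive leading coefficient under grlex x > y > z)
2*x^2 - x*z + 3*y^2 - y*z - z^2 - 3

First, degree: the shape is more complex than any degree-1 surface, so deg p = 2.
Next, reading off the gridlines: no z-intercept at any integer in the box; among the integer gridlines, it crosses the y-axis at y ∈ {-1, 1}.
Finally, these observations pin down the coefficients.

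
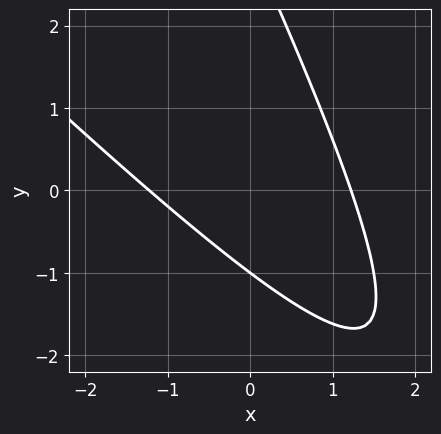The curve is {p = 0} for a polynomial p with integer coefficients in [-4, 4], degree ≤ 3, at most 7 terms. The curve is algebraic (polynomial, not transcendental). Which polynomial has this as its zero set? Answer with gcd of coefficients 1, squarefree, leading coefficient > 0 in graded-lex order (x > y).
2*x^2 + 3*x*y + y^2 - 2*y - 3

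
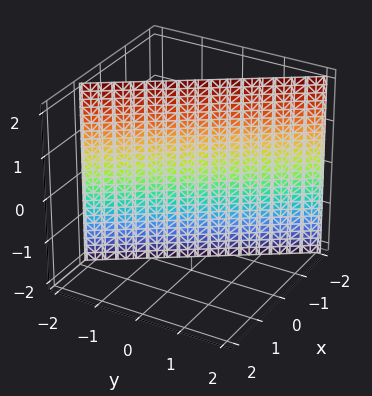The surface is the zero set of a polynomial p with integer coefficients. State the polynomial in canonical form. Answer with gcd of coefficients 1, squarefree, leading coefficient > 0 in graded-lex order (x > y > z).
3*x + 2*y + 2

(a) Degree: the surface is flat (a plane), so deg p = 1.
(b) Reading off the gridlines: it crosses the y-axis at the gridline y = -1; it misses every integer gridline on the z-axis.
(c) Together with the visible shape, these determine p as stated.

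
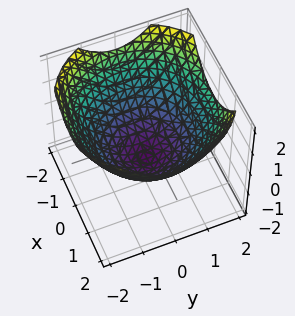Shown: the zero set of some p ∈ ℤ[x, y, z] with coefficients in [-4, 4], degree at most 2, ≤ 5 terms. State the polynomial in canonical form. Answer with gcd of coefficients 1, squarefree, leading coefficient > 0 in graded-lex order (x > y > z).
(a) The degree is 2 — no degree-1 surface has this shape.
(b) Symmetries: rotational symmetry about the z-axis ⇒ p depends on x, y only through x² + y².
(c) Reading off the gridlines: it meets the z-axis at z = -1 (among the integer gridlines); a circular section at z = 0 has radius between 1 and 2.
(d) Solving for integer coefficients yields p as stated.

x^2 + y^2 - 2*z - 2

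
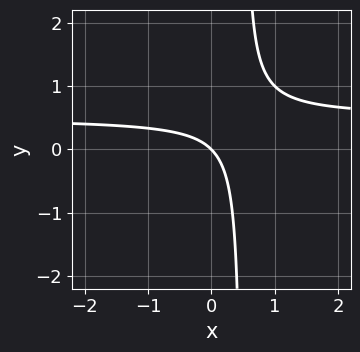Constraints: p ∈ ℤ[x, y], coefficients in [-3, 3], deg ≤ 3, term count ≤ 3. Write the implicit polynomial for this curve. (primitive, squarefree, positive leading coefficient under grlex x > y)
1. Degree: a generic line meets the curve in up to 2 points, so deg p = 2.
2. Against the integer gridlines: one y-axis crossing is at y = 0; one x-axis crossing is at x = 0.
3. Putting this together gives p.

2*x*y - x - y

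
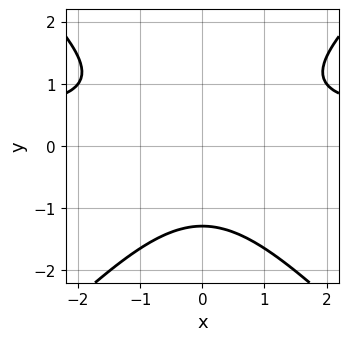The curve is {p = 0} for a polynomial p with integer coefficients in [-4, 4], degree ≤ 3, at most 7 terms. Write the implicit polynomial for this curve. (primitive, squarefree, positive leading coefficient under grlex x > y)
(a) Degree: a generic line meets the curve in up to 3 points, so deg p = 3.
(b) Symmetries: it's symmetric under x → −x, forcing even powers of x.
(c) Reading off the gridlines: it misses every integer gridline on the x-axis.
(d) Solving for integer coefficients yields p as stated.

2*x^2*y - 2*y^3 - x^2 + y - 3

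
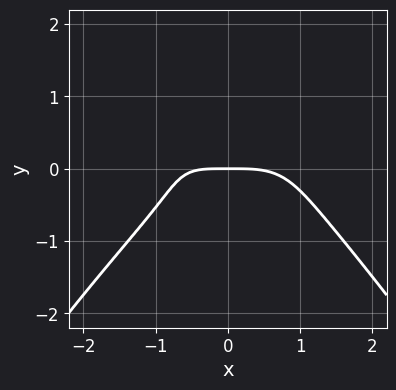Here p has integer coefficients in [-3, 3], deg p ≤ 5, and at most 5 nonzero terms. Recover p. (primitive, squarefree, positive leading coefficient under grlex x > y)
x^4 + 3*y^3 + x*y + 2*y

deg p = 4.
Observable constraints: one y-axis crossing is at y = 0; one x-axis crossing is at x = 0.
The integer polynomial consistent with all of this is the stated p.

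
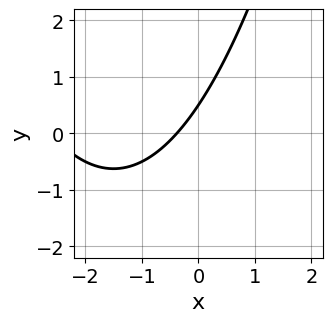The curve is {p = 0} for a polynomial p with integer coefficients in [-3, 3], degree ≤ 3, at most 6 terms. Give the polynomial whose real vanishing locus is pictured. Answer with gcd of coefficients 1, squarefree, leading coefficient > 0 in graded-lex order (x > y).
First, deg p = 2. The shape is more complex than any degree-1 curve.
Finally, solving for integer coefficients yields p as stated.

x^2 + 3*x - 2*y + 1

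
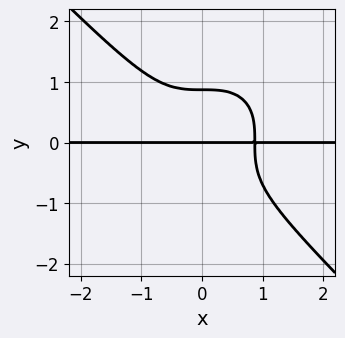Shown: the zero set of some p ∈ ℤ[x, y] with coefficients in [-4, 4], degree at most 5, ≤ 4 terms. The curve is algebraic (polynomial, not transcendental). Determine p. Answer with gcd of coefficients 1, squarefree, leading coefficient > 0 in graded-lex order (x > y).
3*x^3*y + 3*y^4 - 2*y

1. deg p = 4. No degree-3 curve has this shape.
2. Reading off the gridlines: the visible x-axis segment lies entirely on the curve; one y-axis crossing is at y = 0.
3. Assembling these constraints gives the stated polynomial.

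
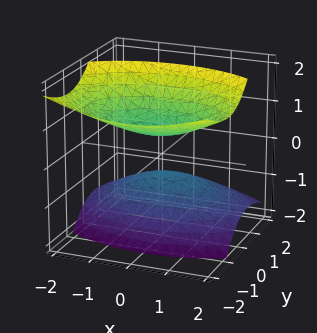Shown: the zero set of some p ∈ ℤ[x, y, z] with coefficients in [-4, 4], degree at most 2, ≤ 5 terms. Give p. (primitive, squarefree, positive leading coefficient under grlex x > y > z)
1. I count 2 distinct pieces. They look like related sheets of one shape, so recover p as a whole.
2. deg p = 2. No degree-1 surface has this shape.
3. Against the integer gridlines: no x-intercept at any integer in the box; the surface avoids every integer y-axis point in the box.
4. The integer polynomial consistent with all of this is the stated p.

x^2 + 2*y^2 + 2*y*z - 2*z^2 + 1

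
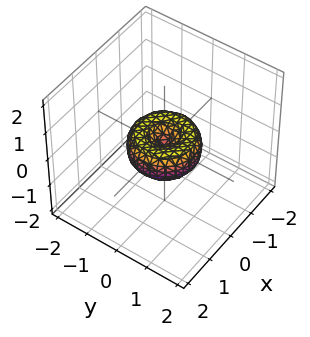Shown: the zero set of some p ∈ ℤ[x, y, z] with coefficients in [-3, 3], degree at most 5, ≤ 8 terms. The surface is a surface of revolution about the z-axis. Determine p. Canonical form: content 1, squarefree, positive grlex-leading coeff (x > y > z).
x^4 + 2*x^2*y^2 + y^4 - x^2 - y^2 + z^2

The degree is 4 — no degree-3 surface has this shape.
Symmetry: the z-axis is an axis of rotation, so x and y enter only as x² + y².
Checking where it meets the axes: it crosses the z-axis at the gridline z = 0; among the integer gridlines, it crosses the x-axis at x ∈ {-1, 0, 1}; among the integer gridlines, it crosses the y-axis at y ∈ {-1, 0, 1}.
These observations pin down the coefficients.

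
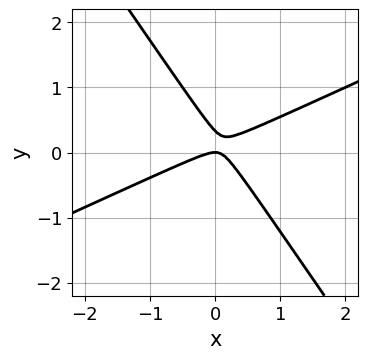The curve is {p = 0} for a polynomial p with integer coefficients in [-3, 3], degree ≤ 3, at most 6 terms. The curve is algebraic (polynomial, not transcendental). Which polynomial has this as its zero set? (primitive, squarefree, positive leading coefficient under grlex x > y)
Degree: a generic line meets the curve in up to 2 points, so deg p = 2.
Checking where it meets the axes: one y-axis crossing is at y = 0; it crosses the x-axis at the gridline x = 0.
Matching integer coefficients to the picture gives p.

2*x^2 - 3*x*y - 3*y^2 + y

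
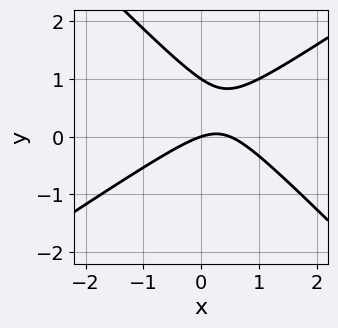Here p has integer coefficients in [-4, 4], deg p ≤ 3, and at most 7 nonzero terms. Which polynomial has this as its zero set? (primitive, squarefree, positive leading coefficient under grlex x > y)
(a) Degree: the shape is more complex than any degree-1 curve, so deg p = 2.
(b) Against the integer gridlines: one x-axis crossing is at x = 0; the y-axis gridline crossings are at y ∈ {0, 1}.
(c) Solving for integer coefficients yields p as stated.

2*x^2 - x*y - 3*y^2 - x + 3*y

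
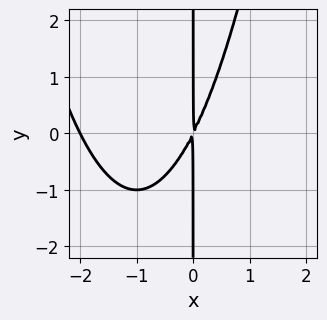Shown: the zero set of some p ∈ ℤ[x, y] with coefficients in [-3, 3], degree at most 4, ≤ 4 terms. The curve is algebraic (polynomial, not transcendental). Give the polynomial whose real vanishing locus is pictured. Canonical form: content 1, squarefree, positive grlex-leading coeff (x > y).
x^3 + 2*x^2 - x*y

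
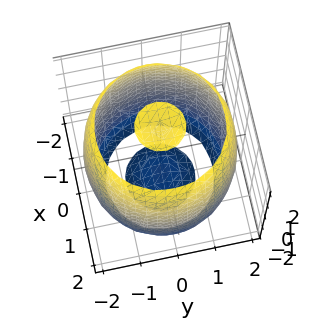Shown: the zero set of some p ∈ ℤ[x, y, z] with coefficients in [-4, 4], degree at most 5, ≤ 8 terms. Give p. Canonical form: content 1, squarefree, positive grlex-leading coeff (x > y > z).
First, the picture has 3 separate pieces. Treating them together as one polynomial.
Next, deg p = 4. No degree-3 surface has this shape.
Next, symmetry: the z-axis is an axis of rotation, so x and y enter only as x² + y².
Then, reading off the gridlines: a circular section at z = 1 has radius between 1 and 2.
Finally, solving for integer coefficients yields p as stated.

x^4 + 2*x^2*y^2 + y^4 - 3*x^2 - 3*y^2 + z^2 - 3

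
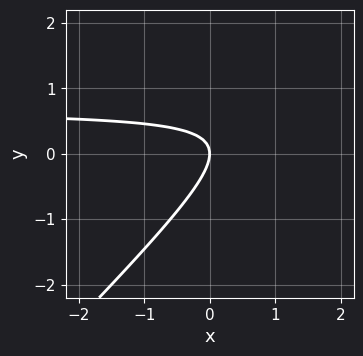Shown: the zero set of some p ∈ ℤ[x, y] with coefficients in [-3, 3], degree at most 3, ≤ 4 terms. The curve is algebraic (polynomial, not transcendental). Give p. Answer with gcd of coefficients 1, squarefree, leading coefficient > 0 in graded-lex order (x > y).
1. The degree is 2 — a generic line meets the curve in up to 2 points.
2. From the axis intercepts and sections: one x-axis crossing is at x = 0; it crosses the y-axis at the gridline y = 0.
3. Solving for integer coefficients yields p as stated.

3*x*y - 3*y^2 - 2*x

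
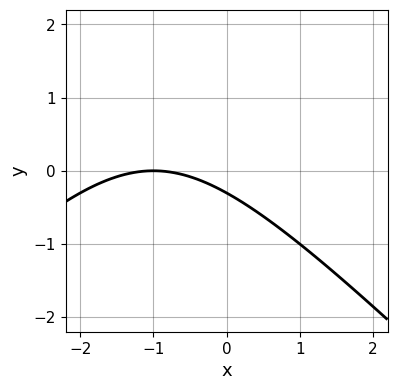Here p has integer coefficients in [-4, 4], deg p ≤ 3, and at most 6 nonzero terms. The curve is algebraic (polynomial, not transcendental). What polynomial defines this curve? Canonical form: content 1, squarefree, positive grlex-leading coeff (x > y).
x^2 - y^2 + 2*x + 3*y + 1

deg p = 2.
Checking where it meets the axes: it meets the x-axis at x = -1 (among the integer gridlines).
Matching integer coefficients to the picture gives p.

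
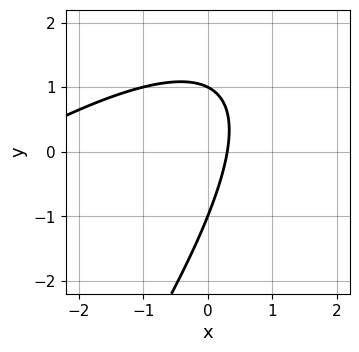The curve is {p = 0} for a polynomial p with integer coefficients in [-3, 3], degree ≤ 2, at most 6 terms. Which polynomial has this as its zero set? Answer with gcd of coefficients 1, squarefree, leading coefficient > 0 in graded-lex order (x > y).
x^2 - 2*x*y + y^2 + 3*x - 1

1. The degree is 2 — the shape is more complex than any degree-1 curve.
2. From the axis intercepts and sections: among the integer gridlines, it crosses the y-axis at y ∈ {-1, 1}.
3. Together with the visible shape, these determine p as stated.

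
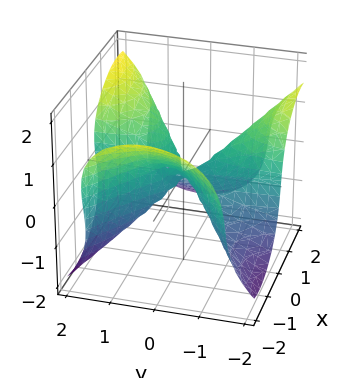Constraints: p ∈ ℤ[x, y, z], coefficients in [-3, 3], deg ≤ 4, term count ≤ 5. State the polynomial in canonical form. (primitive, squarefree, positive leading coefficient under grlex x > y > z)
1. The degree is 3 — no degree-2 surface has this shape.
2. Against the integer gridlines: it meets the x-axis at x = 0 (among the integer gridlines); it crosses the z-axis at the gridline z = 0.
3. Assembling these constraints gives the stated polynomial. Check: (0, 1, 0) on the y-axis lies on the surface, and p(0, 1, 0) = 0. ✓

x^3 - 2*x*y^2 + 2*z^3 - y*z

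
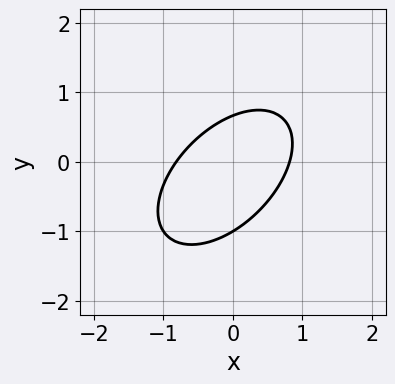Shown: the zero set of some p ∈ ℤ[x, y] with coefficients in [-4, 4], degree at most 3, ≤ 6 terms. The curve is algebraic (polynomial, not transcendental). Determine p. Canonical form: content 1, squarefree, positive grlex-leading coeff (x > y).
1. deg p = 2.
2. Against the integer gridlines: one y-axis crossing is at y = -1.
3. The integer polynomial consistent with all of this is the stated p.

3*x^2 - 3*x*y + 3*y^2 + y - 2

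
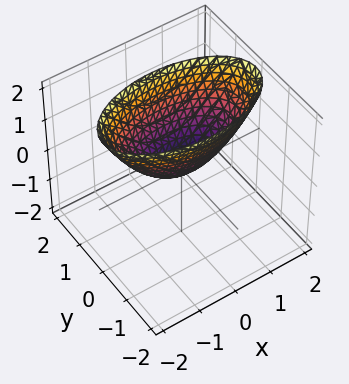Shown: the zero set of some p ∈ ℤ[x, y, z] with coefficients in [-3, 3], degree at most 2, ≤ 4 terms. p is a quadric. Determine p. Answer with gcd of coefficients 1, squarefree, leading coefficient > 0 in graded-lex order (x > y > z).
x^2 + 3*y^2 - 2*z

Degree: a single bowl opening along one axis; a quadric, so deg p = 2.
Symmetries: mirror symmetry y ↦ −y ⇒ only even powers of y; the x ↦ −x reflection is a symmetry, so x appears only in even powers.
From the axis intercepts and sections: it crosses the x-axis at the gridline x = 0; it meets the y-axis at y = 0 (among the integer gridlines); it crosses the z-axis at the gridline z = 0.
The integer polynomial consistent with all of this is the stated p.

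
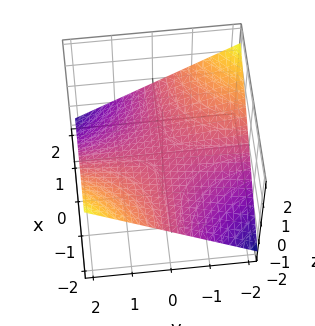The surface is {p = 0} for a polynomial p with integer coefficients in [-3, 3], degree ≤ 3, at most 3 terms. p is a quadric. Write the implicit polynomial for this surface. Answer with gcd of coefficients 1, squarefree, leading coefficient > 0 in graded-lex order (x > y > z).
x*y + 3*z

First, the degree is 2 — a hyperbolic paraboloid; a quadric.
Next, reading off the gridlines: every point of the x-axis in the box is on the surface; one z-axis crossing is at z = 0; the visible y-axis segment lies entirely on the surface.
Finally, the integer polynomial consistent with all of this is the stated p.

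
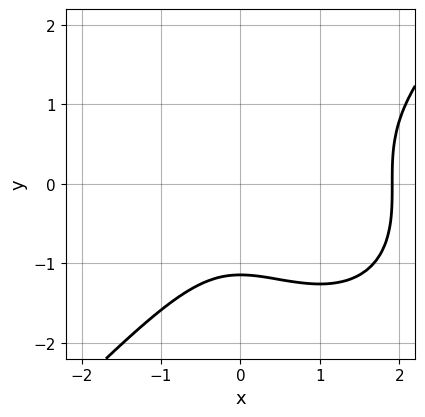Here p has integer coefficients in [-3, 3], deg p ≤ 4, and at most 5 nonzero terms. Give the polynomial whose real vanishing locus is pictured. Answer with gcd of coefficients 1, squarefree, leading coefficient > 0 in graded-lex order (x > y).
2*x^3 - 2*y^3 - 3*x^2 - 3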